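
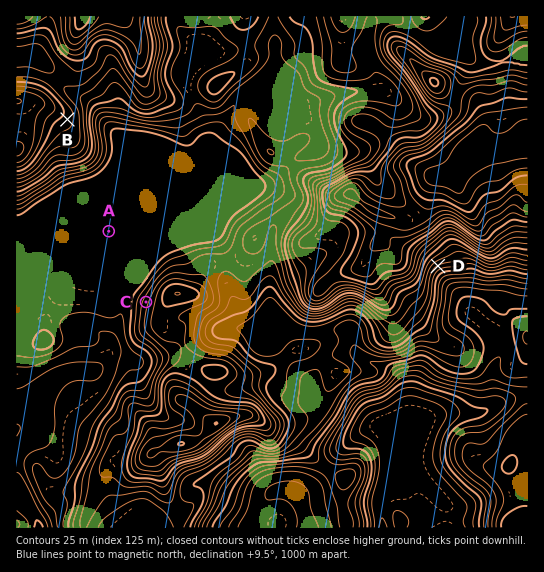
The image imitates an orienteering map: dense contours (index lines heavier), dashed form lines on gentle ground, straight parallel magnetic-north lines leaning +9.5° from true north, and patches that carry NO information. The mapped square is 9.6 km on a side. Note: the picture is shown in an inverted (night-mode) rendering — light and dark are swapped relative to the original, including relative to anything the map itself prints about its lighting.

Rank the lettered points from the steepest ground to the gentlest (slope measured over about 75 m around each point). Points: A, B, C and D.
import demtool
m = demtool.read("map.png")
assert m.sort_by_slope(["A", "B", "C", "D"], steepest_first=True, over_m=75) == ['D', 'C', 'B', 'A']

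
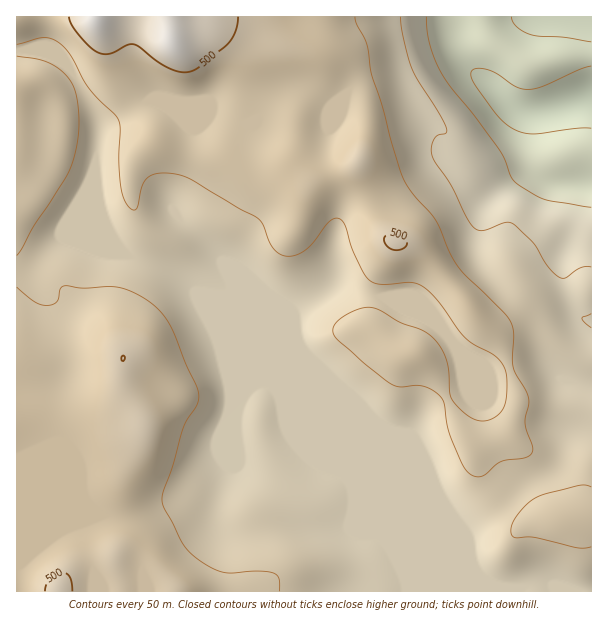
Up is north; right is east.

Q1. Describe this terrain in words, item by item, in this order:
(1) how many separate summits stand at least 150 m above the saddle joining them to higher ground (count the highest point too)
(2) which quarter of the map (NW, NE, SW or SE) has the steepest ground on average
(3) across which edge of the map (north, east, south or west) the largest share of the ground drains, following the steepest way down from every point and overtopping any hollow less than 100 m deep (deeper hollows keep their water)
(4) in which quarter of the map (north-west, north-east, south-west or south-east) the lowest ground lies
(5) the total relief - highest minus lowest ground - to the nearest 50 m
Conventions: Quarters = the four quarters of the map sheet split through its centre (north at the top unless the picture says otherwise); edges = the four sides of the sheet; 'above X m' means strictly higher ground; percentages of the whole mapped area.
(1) There is 1 summit with 150 m or more of prominence.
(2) Slopes are steepest in the north-east quarter.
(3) The largest share of the runoff leaves by the southern edge.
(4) Look to the north-east quarter for the lowest ground.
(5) From the lowest to the highest ground is roughly 250 m.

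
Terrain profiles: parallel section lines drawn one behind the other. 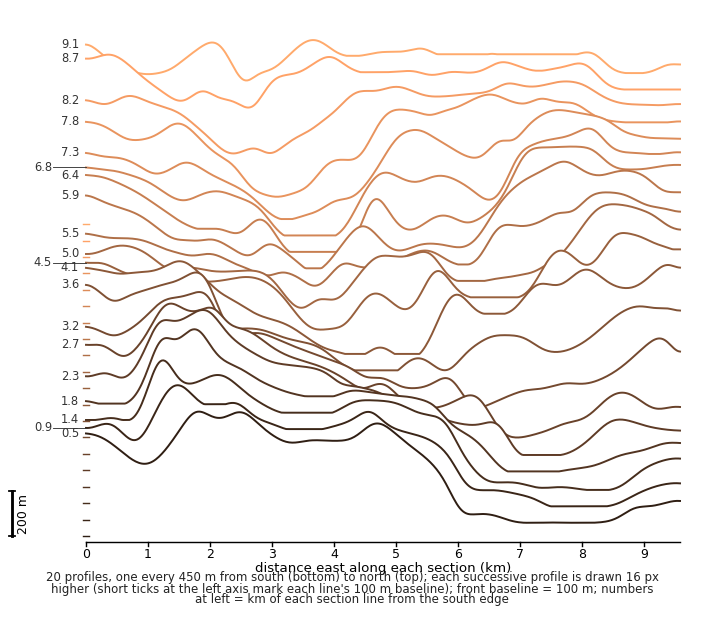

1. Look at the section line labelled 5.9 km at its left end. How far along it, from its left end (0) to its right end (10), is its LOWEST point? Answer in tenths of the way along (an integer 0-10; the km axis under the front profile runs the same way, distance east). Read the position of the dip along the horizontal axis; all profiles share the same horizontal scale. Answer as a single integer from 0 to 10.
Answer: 4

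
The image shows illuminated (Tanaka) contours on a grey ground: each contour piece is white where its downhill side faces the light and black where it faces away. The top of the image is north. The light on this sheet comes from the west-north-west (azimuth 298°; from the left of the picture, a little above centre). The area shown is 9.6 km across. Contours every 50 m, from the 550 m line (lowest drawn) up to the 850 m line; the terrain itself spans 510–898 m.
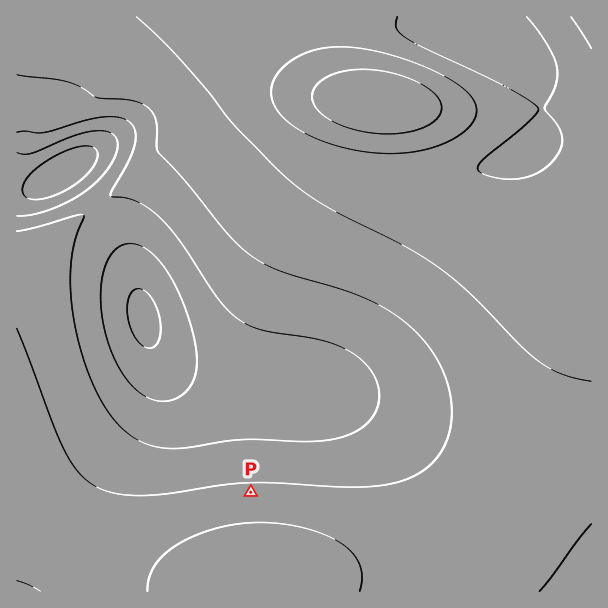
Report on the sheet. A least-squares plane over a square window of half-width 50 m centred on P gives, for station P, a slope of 4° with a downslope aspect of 358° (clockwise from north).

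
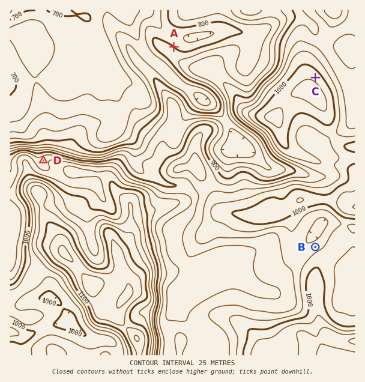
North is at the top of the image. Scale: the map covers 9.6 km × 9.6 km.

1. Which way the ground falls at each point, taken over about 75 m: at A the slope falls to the NE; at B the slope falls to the NW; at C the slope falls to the NE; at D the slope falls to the NW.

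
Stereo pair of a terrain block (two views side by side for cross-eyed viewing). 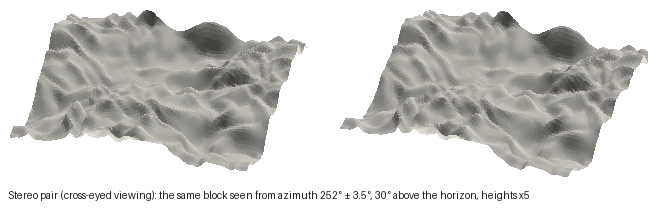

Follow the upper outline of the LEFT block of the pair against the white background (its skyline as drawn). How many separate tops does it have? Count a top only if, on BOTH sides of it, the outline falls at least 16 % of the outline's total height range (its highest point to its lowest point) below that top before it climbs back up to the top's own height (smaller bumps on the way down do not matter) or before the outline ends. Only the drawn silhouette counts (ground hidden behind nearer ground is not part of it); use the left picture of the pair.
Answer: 1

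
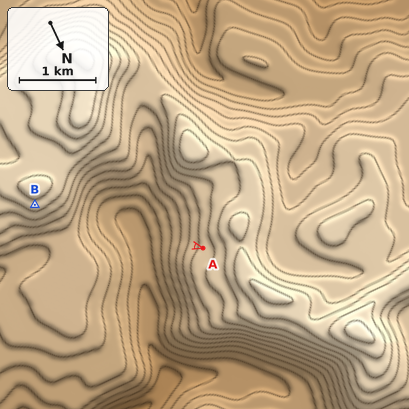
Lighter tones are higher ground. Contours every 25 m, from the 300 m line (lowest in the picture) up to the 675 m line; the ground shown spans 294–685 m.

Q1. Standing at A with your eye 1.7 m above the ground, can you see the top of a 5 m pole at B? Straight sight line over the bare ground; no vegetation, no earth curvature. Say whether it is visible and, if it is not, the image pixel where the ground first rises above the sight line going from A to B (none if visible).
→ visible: true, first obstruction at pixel None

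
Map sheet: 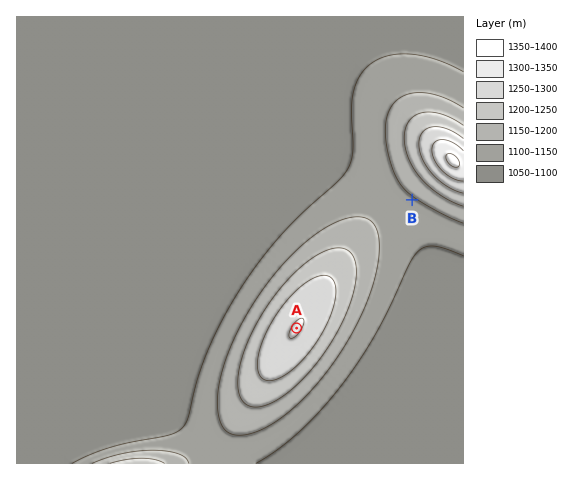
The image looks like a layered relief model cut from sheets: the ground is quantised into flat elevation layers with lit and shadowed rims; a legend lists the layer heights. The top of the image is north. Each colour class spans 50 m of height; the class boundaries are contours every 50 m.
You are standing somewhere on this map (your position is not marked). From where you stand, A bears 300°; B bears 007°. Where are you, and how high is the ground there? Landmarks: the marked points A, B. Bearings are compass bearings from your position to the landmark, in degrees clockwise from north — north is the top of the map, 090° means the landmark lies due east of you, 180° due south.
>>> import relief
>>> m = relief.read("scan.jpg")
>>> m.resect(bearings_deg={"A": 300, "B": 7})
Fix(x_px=390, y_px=382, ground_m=1080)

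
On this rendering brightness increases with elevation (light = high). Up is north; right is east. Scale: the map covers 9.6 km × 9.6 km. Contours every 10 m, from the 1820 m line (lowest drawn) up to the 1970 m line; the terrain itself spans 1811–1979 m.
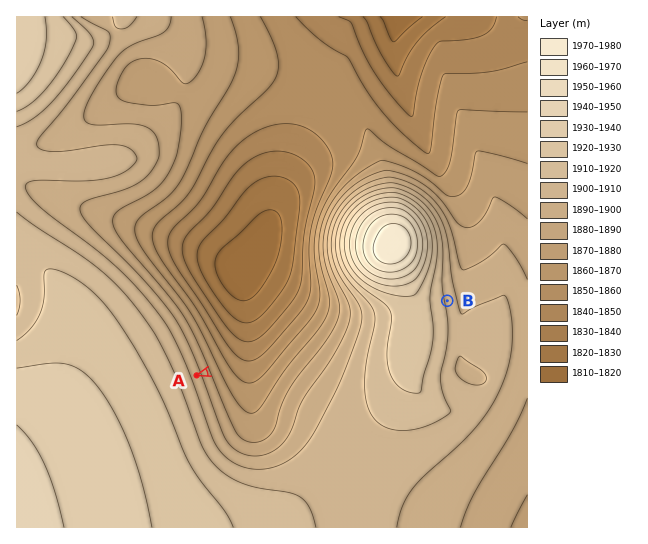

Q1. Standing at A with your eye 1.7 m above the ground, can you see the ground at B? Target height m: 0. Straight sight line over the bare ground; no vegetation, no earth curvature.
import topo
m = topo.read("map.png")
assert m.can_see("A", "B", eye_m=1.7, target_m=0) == False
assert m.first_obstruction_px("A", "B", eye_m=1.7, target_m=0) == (366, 325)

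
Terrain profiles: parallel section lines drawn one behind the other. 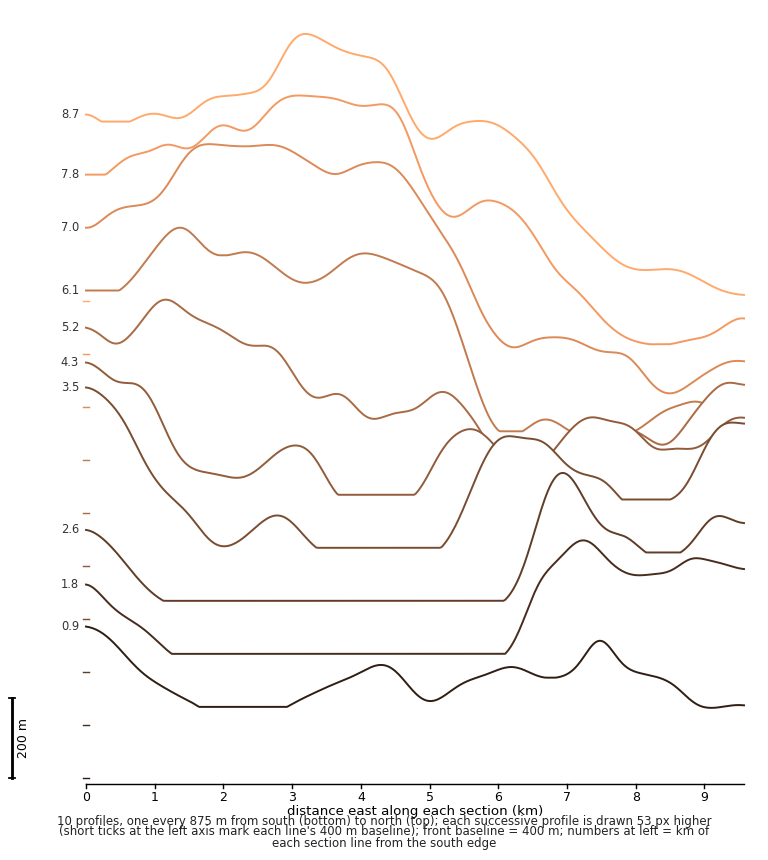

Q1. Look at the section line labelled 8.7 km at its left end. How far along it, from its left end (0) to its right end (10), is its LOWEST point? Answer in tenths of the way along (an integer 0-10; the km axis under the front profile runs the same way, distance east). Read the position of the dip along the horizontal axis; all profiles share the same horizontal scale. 10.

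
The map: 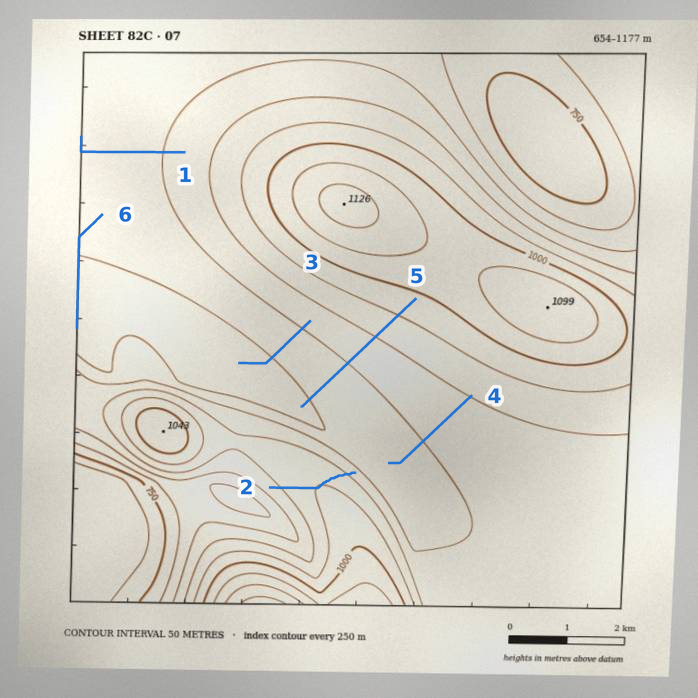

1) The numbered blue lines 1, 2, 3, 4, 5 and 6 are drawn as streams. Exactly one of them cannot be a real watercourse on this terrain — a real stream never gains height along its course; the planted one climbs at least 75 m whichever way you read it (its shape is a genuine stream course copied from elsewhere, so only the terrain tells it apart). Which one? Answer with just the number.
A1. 2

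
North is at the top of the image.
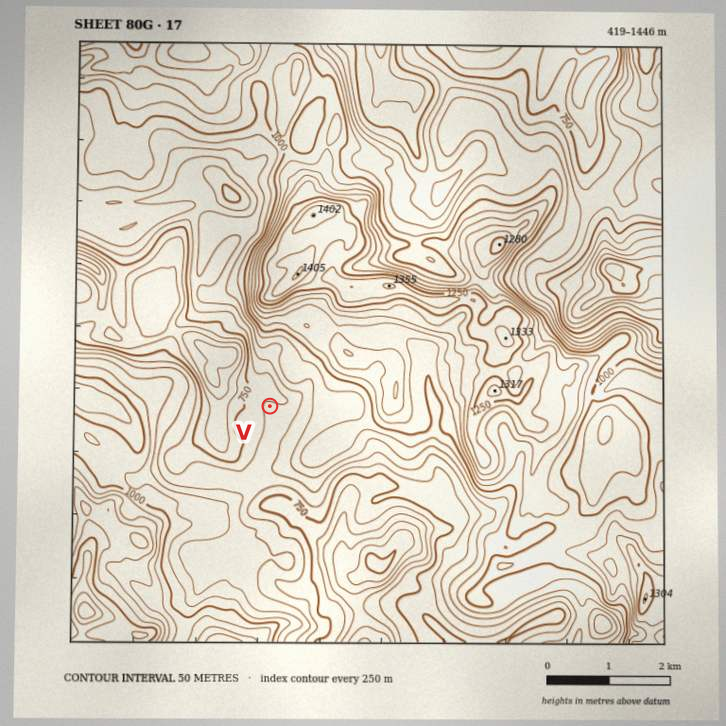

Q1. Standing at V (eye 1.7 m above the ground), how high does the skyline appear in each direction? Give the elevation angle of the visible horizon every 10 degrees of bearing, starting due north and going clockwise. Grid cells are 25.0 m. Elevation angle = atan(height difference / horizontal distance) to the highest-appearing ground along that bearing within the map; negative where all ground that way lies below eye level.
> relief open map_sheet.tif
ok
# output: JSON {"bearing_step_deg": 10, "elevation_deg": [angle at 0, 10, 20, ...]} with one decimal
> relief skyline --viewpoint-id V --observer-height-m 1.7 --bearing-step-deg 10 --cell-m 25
{"bearing_step_deg": 10, "elevation_deg": [16.9, 16.1, 12.9, 13.3, 12.6, 12.7, 12.6, 9.9, 9.4, 9.4, 7.6, 8.3, 9.5, 10.1, 9.9, 8.0, 5.2, 3.7, 4.1, 5.7, 3.6, 6.9, 7.7, 7.6, 6.8, 5.1, 5.9, 6.0, 3.5, 1.9, -1.3, -0.4, 1.5, 2.9, 4.0, 10.5]}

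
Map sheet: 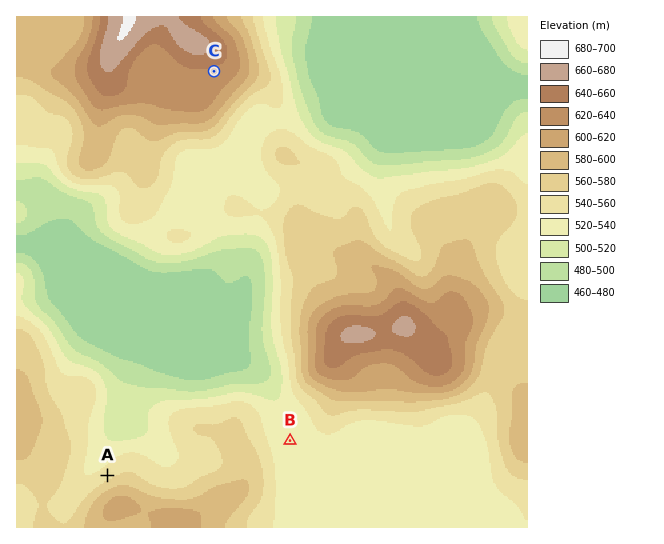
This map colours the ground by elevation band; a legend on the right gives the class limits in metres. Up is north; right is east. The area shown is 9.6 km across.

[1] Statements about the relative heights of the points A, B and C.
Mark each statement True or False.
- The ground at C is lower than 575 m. False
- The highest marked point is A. False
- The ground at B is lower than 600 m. True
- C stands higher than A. True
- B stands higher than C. False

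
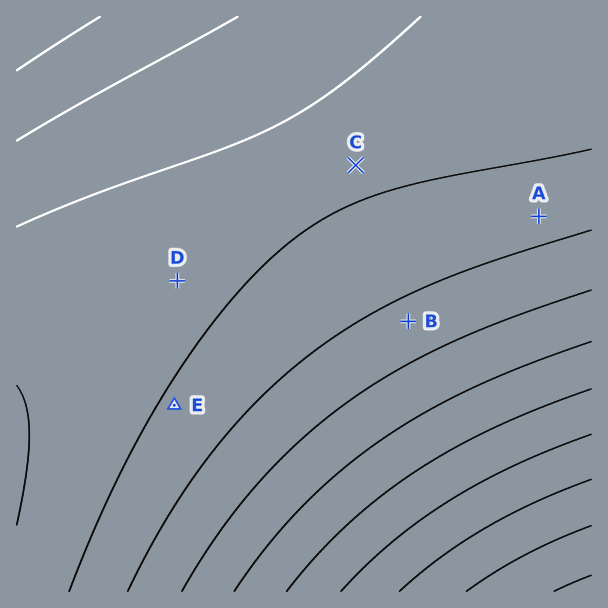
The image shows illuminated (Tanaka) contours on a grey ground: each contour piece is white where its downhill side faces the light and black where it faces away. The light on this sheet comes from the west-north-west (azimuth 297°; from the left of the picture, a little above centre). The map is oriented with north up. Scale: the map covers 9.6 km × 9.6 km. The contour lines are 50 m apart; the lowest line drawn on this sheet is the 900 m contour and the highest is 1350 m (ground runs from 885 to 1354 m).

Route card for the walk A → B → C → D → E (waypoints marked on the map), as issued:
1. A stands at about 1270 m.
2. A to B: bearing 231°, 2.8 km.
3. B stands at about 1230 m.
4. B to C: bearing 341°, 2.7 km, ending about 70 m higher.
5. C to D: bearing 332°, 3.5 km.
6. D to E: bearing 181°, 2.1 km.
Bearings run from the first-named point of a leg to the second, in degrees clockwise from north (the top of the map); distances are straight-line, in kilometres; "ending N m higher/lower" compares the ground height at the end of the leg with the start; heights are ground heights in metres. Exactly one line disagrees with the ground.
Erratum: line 5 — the bearing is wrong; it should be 237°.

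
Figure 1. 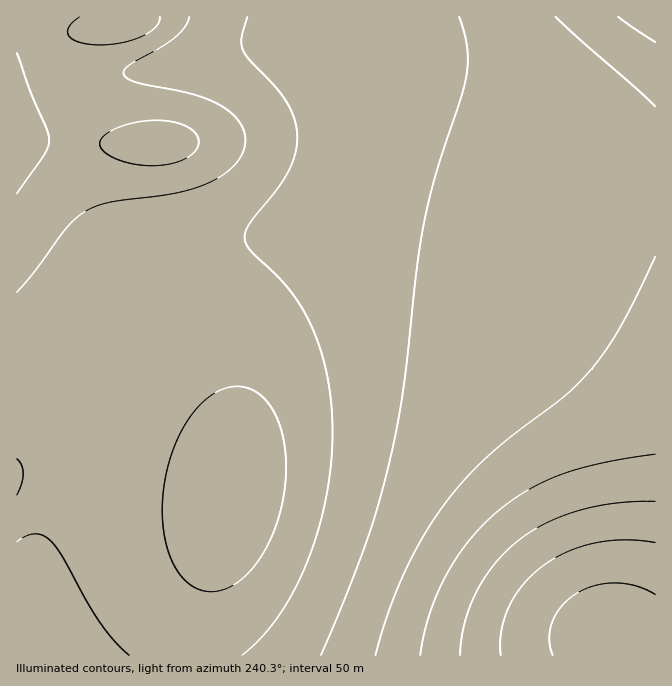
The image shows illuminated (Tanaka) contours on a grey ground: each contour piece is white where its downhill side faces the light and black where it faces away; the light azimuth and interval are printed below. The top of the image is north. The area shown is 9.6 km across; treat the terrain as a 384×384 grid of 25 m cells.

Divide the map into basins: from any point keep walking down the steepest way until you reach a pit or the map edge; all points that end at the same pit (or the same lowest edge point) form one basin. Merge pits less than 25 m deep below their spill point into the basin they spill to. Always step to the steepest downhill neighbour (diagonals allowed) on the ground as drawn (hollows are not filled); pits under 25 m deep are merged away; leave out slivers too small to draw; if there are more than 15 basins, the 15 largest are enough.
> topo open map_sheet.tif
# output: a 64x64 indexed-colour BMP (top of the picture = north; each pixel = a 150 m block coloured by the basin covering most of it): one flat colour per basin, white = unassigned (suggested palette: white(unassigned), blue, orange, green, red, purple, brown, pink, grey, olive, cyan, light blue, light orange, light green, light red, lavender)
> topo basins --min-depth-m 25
<image width="64" height="64" href="data:image/bmp;base64,Qk12CAAAAAAAAHYAAAAoAAAAQAAAAEAAAAABAAQAAAAAAAAIAAATCwAAEwsAABAAAAAAAAAA////ALR3HwAOf/8ALKAsACgn1gC9Z5QAS1aMAMJ34wB/f38AIr28AM++FwDox64AeLv/AIrfmACWmP8A1bDFACIRERERERERERERERERERERERERERERERERERERETMzIhERERERERERERERERERERERERERERERERERERERMzMiERERERERERERERERERERERERERERERERERERERERESIRERERERERERERERERERERERERERERERERERERERERIhEREREREREREREREREREREREREREREREREREREREREiERERERERERERERERERERERERERERERERERERERERESIRERERERERERERERERERERERERERERERERERERERERIhEREREREREREREREREREREREREREREREREREREREREiERERERERERERERERERERERERERERERERERERERERESIRERERERERERERERERERERERERERERERERERERERERIhEREREREREREREREREREREREREREREREREREREREREiERERERERERERERERERERERERERERERERERERERERESIRERERERERERERERERERERERERERERERERERERERERIhEREREREREREREREREREREREREREREREREREREREREiERERERERERERERERERERERERERERERERERERERERESIhERERERERERERERERERERERERERERERERERERERERIiEREREREREREREREREREREREREREREREREREREREREiIRERERERERERERERERERERERERERERERERERERERESIhERERERERERERERERERERERERERERERERERERERERIiIREREREREREREREREREREREREREREREREREREREREiIhERERERERERERERERERERERERERERERERERERERESIiERERERERERERERERERERERERERERERERERERERERIiIhEREREREREREREREREREREREREREREREREREREREiIiERERERERERERERERERERERERERERERERERERERESIiIhERERERERERERERERERERERERERERERERERERERIiIiEREREREREREREREREREREREREREREREREREREREiIiIhERERERERERERERERERERERERERERERERERERESIiIiERERERERERERERERERERERERERERERERERERERIiIiIhEREREREREREREREREREREREREREREREREREREiIiIiIRERERERERERERERERERERERERERERERERERESIiIiIhERERERERERERERERERERERERERERERERERERIiIiIiIREREREREREREREREREREREREREREREREREREiIiIiIhERERERERERERERERERERERERERERERERERESIiIiIiIRERERERERERERERERERERERERERERERERERIiIiIiIiERERERERERERERERERERERERERERERERESIiIiIiIiIhEREREREREREREREREREREREREREREREiIiIiIiIiIiERERERERERERERERERERERERERERERIiIiIiIiIiIiIhERERERERERERERERERERERERERESIiIiIiIiIiIiIiIREREREREREREREREREREREREREiIiIiIiIiIiIiIiIiIRERERERERERERERERERERESIiIiIiIiIiIiIiIiIiIiIREREREREREREREREREREiIiIiIiIiIiIiIiIiIiIiIiIiERERERERERERERESIiIiIiIiIiIiIiIiIiIiIiIiIiIiIhERERERERERIiIiIiIiIiIiIiIiIiIiIiIiIiIiIiIiIiIiIREiIiIiIiIiIiIiIiIiIiIiIiIiIiIiIiIiIiIiIiIiIiIiIiIiIiIiIiIiIiIiIiIiIiIiIiIiIiIiIiIiIiIiIiIiIiIiIiIiIiIiIiIiIiIiIiIiIiIiIiIiIiIiIiIiIiIiIiIiIiIiIiIiIiIiIiIiIiIiIiIiIiIiIiIiIiIiIiIiIiIiIiIiIiIiIiIiIiIiIiIiIiIiIiIiIiIiIiIiIiIiIiIiIiIiIiIiIiIiIiIiIiIiIiIiIiIiIiIiIiIiIiIiIiIiIiIiIiIiIiIiIiIiIiIiIiIiIiIiIiIiIiIiIiIiIiIiIiIiIiIiIiIiIiIiIiIiIiIiIiIiIiIiIiIiIiIiIiIiIiIiIiIiIiIiIiIiIiIiIiIiIiIiIiIiIiIiIiIiIiIiIiIiIiIiIiIiIiIiIiIiIiIiIiIiIiIiIiIiIiIiIiIiIiIiIiIiIiIiIiIiIiIiIiIiIiIiIiIiIiIiIiIiIiIiIiIiIiIiIiIiIiIiIiIiIiIiIiIiIiIiIiIiIiIiIiIiIiIiIiIiIiIiIiIiIiIiIiIiIiIiIiIiIiIiIiIiIiIiIiIiIiIiIiIiIiIiIiIiIiIiIjMzMzMyIiIiIiIiIiMzMzIiIiIiIiIiIiIiIiIiIjMzMzMzMzMiIiIiIiIjMzMzMzMzIiIiIiIiIiIiIjMzMzMzMzMzMzIiIiIiIjMzMzMzMzMzMyIiIiIiIjMzMzMzMzMzMzMzMyIiIiIiMzMzMzMzMzMzMzMyMzMzMzMzMzMzMzMzMzMzMiIiIiIzMzMzMzMzMzMzMzMzMzMzMzMzMzMzMzMzMzMzIiIiIzMzMzMzMzMzMzMzMzMzMzMzMzMzMzMzMzMzMzMyIi"/>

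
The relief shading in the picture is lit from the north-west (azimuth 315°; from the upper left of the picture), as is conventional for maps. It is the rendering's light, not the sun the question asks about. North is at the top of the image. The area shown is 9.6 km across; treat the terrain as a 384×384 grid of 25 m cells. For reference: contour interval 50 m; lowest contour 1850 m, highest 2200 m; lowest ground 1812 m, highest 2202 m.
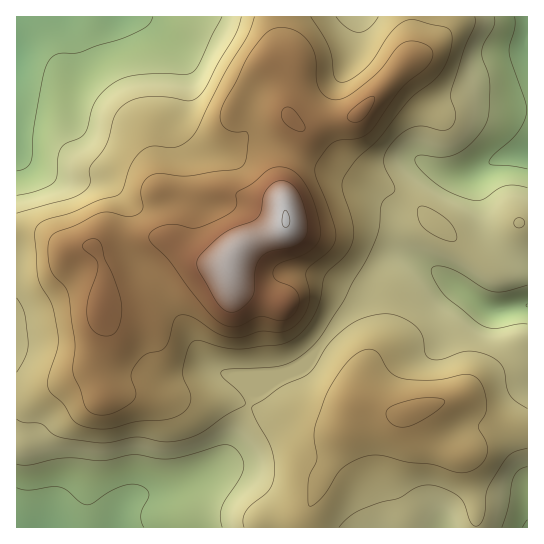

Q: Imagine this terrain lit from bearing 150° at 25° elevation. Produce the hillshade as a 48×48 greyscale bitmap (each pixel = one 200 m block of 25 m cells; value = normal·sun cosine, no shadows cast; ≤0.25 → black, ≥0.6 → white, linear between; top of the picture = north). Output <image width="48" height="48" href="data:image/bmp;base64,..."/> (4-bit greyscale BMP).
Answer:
<image width="48" height="48" href="data:image/bmp;base64,Qk32BAAAAAAAAHYAAAAoAAAAMAAAADAAAAABAAQAAAAAAIAEAAATCwAAEwsAABAAAAAAAAAAAAAAABEREQAiIiIAMzMzAERERABVVVUAZmZmAHd3dwCIiIgAmZmZAKqqqgC7u7sAzMzMAN3d3QDu7u4A////AIiIiIiId3d3d2VFZ3eJq6mZmJmZh3m7u4mIiIiId2d3d2VEVmZ4q6qZmImZh3mru5mYiIiYh3ZmZmVDNFZnmqqZmJmZmIiqq5mZiImZiId3dmVENFZniaqZmZqqqpqqqru6mZqqqZmYh2ZVRFZneaqpmqu7u7vLu8zLuqu7uqqqmIdmZVZneJqqqru7q7zNzbvMy7vMy7vMuph3dmZmeJqqqqupmJq83aq7zMzd3Lzd3LmId2ZmeJqqqqqYd3ibvImZvN3u3MvN3cuYh2ZmZ4mZmZmZh3eJqomIms3u7cu7zMuoh3ZlVniYiZmqqYiIiImYiKvd3cuqq7uod3ZlVXiId4iau6mHdniZh3mru6qZmZmYdmZlRGd3ZVZ4mqqHZmd4h2eImZmIiHiHd2ZVQ0ZmVENEV4mId1Vmd3d4iImIh3d3d3ZlMzVmZTIhI1eIiFVEVniJmJmpiIiIiId2QzRndlQyEjZ4iGVDRXiaqZqqqqq7qqqHVDRXd3ZUM0VniGZURWiaqpqru7zd3Ny5dTNGeIh2ZVVmd3ZlRXiaqpmru83v7e/rhkNFZ4iHdmVEVnZlVWiZmZmru73/7e/+uGREVnd3dmQyI3ZmVWiZmZmaqqze7N//2nZVVmd3ZlVCIXdmVFeIiIiZmZrNyqzv25d2Z3d3ZWeIZXd3ZUZ4iIiJiImruGesy5h3d3d3Zoq8y2d4dlV4iIiIiHiaqFV6u6mHd3d3eJq83VVoh2Z4h3iId3iaqXeKzLqYd3d4mqqaqlRHiHd4iIiHZmeKvMvN3cuod3iaqpmIiVRFeIiIiIiGREaJve7/7ty5iImaqYiIiWUzRmeIiIh2QiNYm97+7cy6mZmZmId4mWUxEjV3ZVZmUxEkZ5vcy6qqmZmYiHd3iUMhAAJVQzRVZCESNWmrqZmZmIiHd3ZmdyEQAAAjRERVZlMyNFiZmYiZiHd2ZmVVZhEREAASRWdmZ3ZUNFeIiIiZiHdlVUREVSIiMyIjNGd2ZmZUIjV4iJmZmHZVVEQzRDM0VVVUM0RUQzQyEBNXiZmZh2ZmZmQyM0RFVWZlQzNDMyMzIRNoqqqph3d4mZdUNFVVVURVVERFVFVVQzV6u6u7qYiavLqHZmZVVERFVVVmZnd2ZWeazLzd26qqvMy6mGZVVURFVWZlVniHd4iavM3v7cuqu8y7qmZVZVRFVmZlRGiId4iImqzv/supmru6qWZWZlRFVWZlQkeIdmd3dmi+/suYiaqpmWZmZlQ0RFVVMRR4dVZ3ZCJr7tuoiJmZmGZmZlQzMzREMQJodlZ3ZBAWvu3KmImZiGZmZlQzMzNEMQBHh2eIhjABe+7tuYiZiFZmZmVEREREQgAliHeJqWIAJ73u25iJiGZmZmVVVVVVUxADZ3eJqYUgBIrN3KiIiGZmZmZVVVZmZSAANWd4mYZCAUaKzbqZmHZmZmZlVVZmZUIAE1VneHdTESRXrNy6qXdmZmdmVWZnZlMQE0VWd3ZUIiNFesy7qXdmZmd2VVZnZlQhI0VWd3ZkMjRFaby7qg=="/>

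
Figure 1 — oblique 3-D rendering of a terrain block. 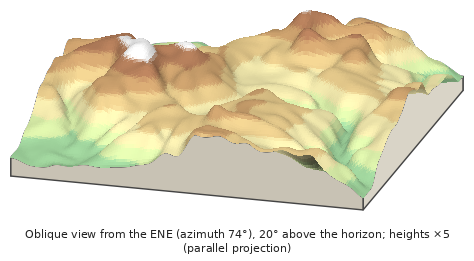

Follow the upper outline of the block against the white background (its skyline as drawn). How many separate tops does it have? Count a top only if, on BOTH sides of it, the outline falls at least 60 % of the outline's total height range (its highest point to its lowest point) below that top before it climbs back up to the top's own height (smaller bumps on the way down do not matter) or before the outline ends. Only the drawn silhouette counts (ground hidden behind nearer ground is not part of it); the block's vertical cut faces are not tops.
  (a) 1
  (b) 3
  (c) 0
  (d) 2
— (c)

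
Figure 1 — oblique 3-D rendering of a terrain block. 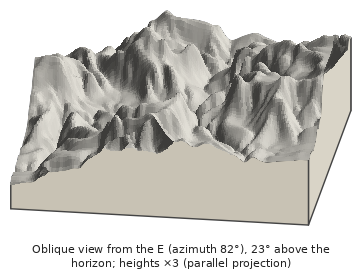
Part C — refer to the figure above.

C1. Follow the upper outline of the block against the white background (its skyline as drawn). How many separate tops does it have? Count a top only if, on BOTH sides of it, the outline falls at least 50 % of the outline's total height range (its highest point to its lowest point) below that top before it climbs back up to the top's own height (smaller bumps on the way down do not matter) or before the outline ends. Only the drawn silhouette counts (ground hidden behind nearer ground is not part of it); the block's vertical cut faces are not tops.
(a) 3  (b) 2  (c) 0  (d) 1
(c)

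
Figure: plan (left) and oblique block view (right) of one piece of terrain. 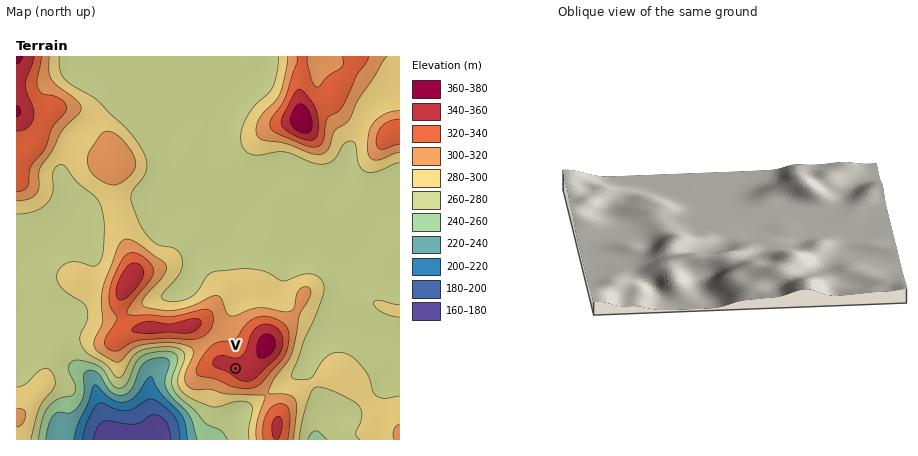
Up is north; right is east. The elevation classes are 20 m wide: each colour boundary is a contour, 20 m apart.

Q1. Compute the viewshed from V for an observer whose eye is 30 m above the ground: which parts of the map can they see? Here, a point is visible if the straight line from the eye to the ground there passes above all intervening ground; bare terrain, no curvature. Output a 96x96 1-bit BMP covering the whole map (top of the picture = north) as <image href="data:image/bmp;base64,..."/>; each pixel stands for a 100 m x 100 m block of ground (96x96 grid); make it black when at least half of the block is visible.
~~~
<image width="96" height="96" href="data:image/bmp;base64,Qk2+BAAAAAAAAD4AAAAoAAAAYAAAAGAAAAABAAEAAAAAAIAEAAATCwAAEwsAAAIAAAAAAAAA////AAAAAAD/////wB///4AA////////AD///8AB///////+AB///8AB///////4AA///8AD///////wAAf//8AD///////gAAf//+AH///////gAAf//+AH///////wAAf///AH//////BwAAf///gP/////+B4AAf+H/wf/////+B4AA/+B/4//////8B4AA/+Af///////4B8AA/+AB////8H/4B8AB//gAP///8D/wB8AB//4AD///+D/wB8AA//4AB////D/gB+AA//8AA//////AB+AAf/+AAf////+AB+AAP//AAP////+AB/AAD//AAH////8AD/gAB//gAD////4AD/4AB//gAA////gAD/+AB//gAAH//wAAD//////gAAB/+AAAD//////gAAAf8AAAB//////AAAAH8AAAA/////+AAAAD8AAAAH////+AAAAA8AAAAAfD//8AAAAAcAAAAAAA//wAAAAAcAAAAAAAP/gAAAAAMAAAAAAAH/gAAAAAEAAAAAAAD/gAAAAAAAAAAAAAB/wAAAAAAAAAB4AAB/wAAAAAAAAAB4AAA/4AAAAAAAAAA8AAA/8AAAAAAAAAAeAAB//AAAAAAAAAAfAAB//gAAAAAAAAAPgAB//gAAAAAAAAAPwAD//wAAAAAAAAAH4AH/8QAAAAAAAAAD+APwAIAAAAAAAAAB/gfwAcAAAAAAAAAA///4A8AAAAAAAAAAB////+AAAAAAAAAAA/////AAAAAAAAAAAf////gAAAAAAAAAAf////wAAAAAAAAAA/////4AAAAAAAAAB/////8AAAAAAAADn/////+AAAAAAAAH///////gAAAAAAAf///////wAAAAAAA////////4AAAAAAB////////8AAAAAAB////////+AAAAAAD/////////gAAAAAH/////////wAAAAAP/////////4AAAAAf/////////8AAAAA///////////AAAAB///////////gAAAD///////////wAAAP///////////8CAAf///////////+DAA/////////////DgB/////////////zwDz/////////////8HgH//////////////AH///////////9//AD///////////8f+AD///////////8P+AAH//////////8P+AAD///////9//8H+AAD///////5//+P+AAH///////h////+AAH///////B//H//AAP//////+B/+D//AAP////A/8B/4D//gAf////AB4B/wD//wAf////AAAB/wD+/wA/////AAAD/4B8PwB/////gAAD/4B8DwB/////gAAB/8B4AAD/////gAAB/+B4AAH/////gAAB//D4AAH/////wAAAP/jwAAP/////wAAAH/z4AAP/////wAAAD/74AAf/////4AAAD//4AA//////4AAAD//8AA//////4AAAD///AB//////8AAAD///gD//////8AAAD///wD//////8AAAD/8="/>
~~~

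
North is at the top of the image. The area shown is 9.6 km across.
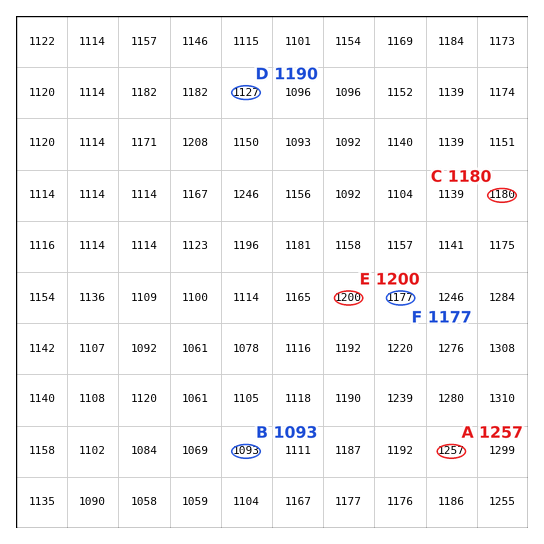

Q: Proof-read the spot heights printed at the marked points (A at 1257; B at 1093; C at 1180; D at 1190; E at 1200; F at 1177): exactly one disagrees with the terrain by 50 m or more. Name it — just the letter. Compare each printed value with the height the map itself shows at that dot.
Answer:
D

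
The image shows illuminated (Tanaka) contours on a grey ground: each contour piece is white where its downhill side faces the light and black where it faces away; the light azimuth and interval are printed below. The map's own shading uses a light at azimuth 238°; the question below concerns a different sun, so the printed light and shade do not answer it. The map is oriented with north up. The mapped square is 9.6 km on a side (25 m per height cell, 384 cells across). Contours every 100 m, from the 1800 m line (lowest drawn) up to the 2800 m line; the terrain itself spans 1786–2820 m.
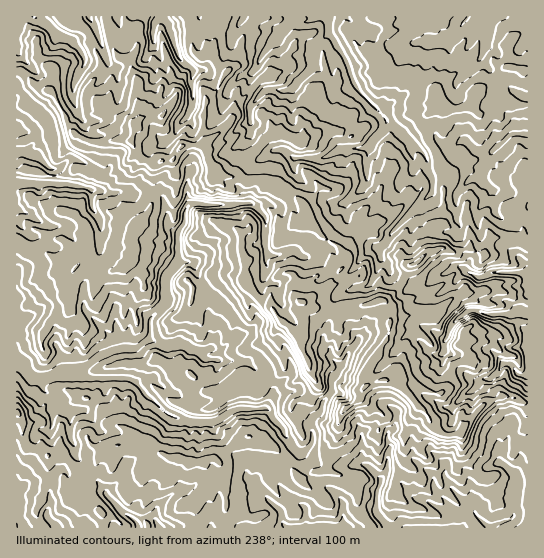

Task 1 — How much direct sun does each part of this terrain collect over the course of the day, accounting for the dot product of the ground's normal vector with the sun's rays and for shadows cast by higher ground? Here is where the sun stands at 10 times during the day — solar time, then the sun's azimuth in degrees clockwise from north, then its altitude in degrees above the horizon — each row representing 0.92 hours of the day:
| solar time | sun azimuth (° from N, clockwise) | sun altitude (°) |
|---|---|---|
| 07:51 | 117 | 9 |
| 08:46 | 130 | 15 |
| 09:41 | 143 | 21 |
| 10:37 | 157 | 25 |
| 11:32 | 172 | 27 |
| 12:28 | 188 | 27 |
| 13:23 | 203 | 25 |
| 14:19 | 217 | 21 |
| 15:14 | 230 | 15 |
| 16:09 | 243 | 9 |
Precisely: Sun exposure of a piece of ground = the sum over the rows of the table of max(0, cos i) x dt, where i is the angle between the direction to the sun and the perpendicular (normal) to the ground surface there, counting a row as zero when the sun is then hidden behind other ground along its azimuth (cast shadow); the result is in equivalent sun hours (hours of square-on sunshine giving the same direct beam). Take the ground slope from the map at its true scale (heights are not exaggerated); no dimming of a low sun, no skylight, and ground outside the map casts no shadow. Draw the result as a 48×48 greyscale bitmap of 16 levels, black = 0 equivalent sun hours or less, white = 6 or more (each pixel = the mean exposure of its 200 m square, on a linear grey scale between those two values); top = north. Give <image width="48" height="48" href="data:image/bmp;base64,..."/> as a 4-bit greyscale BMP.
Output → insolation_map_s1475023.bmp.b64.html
<image width="48" height="48" href="data:image/bmp;base64,Qk32BAAAAAAAAHYAAAAoAAAAMAAAADAAAAABAAQAAAAAAIAEAAATCwAAEwsAABAAAAAAAAAAAAAAABEREQAiIiIAMzMzAERERABVVVUAZmZmAHd3dwCIiIgAmZmZAKqqqgC7u7sAzMzMAN3d3QDu7u4A////AJtYy8y6SFvsm6q8u53//9zEbd7uu4WmJYmZ7dlTfNmt26mHRVqJ75yFnv+2morNeHeZp1MmzMtUaqh3dKi9x4qnjpNZqKuoZ3V4ZoZ4nKu2R6mHa5vsV8uWSIzJjN7JZsqYaInaebmsyZqHqZqXzbmVRs2Yrsy6aLu7h1yriKq83LqJqZgkeFAViMisi8YSi8y7s5m7uIuGM2WKq7UTi8yticvKzu2oyrcxQpd6zJIAAAK93HKGje3NqMuv/sqpi6QRNGEAMhEAAAFIdDO2jPyMiLz/3rmqfLlxIgFmIQAAAAAgESeGmMnKt63XEpvKeZMRAAQhEQACeGEAAVyJNr7Ppo6TEizcuyISR4UjQQF3VYuFZWarVTn5ask0MAPP/BEmhjIREkUmmYff24Q6tCe+/7R4tAAFQSIyAAAAFEW7pjRGN7nNckRa6mUQJhAAETV2REeqvdyZdCNDR6mcUyRTF2QgJ6pANHjsqpMlZppDEAJFm7i4Q0NHMEVhFqmUV5y43epSABAAATib3Mq1RmMzcjVEF1RpNJmZvc7KlyNlnbpUbL2aeaVDaDVzFImImHdsvbipvGrf2rq7iNtYuJiYeYZYEmZCSHRJu2i6t2WMyKu9qpOYuq3KZ5vMYAEAFKqGmXyoq7MVqKu7ujWrlnrNt0EkqDNnZ3nLqYu9zdRWeKvMkyZEdQADQzQwOuuJt8y5iYve2XNsd7zLISQRJ4MAAWQkECJXVneZerjO3IUjJbp1MYciQlVxAIySEQABJbl3Z5VXqohBAkeIUhAABFQjA63tp2y6q7qVVXVWeHlkmXmWQhATZUQhFRGf/deYjIM3hGVXh2dVzbd3Q8y6mENlEQABMFFoyhRjJmVGaqdDWt2pgnrLkyN5QQABECFDJCInmVJXZ4Z0SaYiQkaJUzNEdAASQTERRTW6ljKFQoiUQgAAAyV3UxJjNUEQIUE0ZatSETITE1e4QhAQNal0aFAFMWYTQVUSKEEAAAE2eYqonv/O7scBirUBczZ1chIkV3VVZ73b/N3bisq3cxEEIBYSSCI1aDJod5dBSnaL3//XZ4QTESIRAAMiSII3VqYkVhAqpb7avFaKmkImYBEAAAExQkJFRXYxNIiov//9tyAayngxe3nspjIhMiKFUjdzMkiYrGNGeoMQAXlyGNpXq7u0ATmIupy5MYqZkQNFi5wwAQaBFBETJFRYI5qrrL3ezNqacCVkM5miFyFkVBERMkYxWJmt3trb3qrMMGhhQxB4FmE0AQADVDE0dnh4ZZhpqpzpMVIiZBEXJFJFQAAFZDI7y3Z2Q2mFRqkzQSIiZhEBERgTepUCVXR6zLlUYyN3rZFHYhMjURAAACezBYuBFFWJp1MhNREr3ARRNBMZcQAgSXE3ERR1VDeHQxM0M1FjIDcgAEVTFgEhdWMWUQWWRFqFVVMyNkQmUncwAVJzNjETZVc3lhN6RIlUiYdTI1RVl1IRe5KFdTElZFhFiGEVd4RHeKrctERVNmApZBV1Q2FJdVeCrKURNUWql2eJqVRjNg=="/>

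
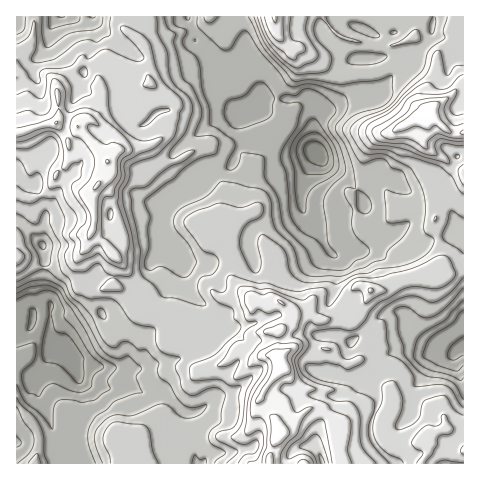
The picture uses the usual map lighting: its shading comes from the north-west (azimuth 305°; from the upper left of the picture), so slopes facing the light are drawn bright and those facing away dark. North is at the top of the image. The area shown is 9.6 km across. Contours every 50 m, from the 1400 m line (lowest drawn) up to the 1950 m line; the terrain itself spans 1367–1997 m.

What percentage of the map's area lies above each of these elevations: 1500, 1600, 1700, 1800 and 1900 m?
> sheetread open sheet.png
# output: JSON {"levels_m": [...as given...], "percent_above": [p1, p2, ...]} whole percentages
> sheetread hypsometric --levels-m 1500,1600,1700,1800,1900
{"levels_m": [1500, 1600, 1700, 1800, 1900], "percent_above": [96, 81, 51, 18, 5]}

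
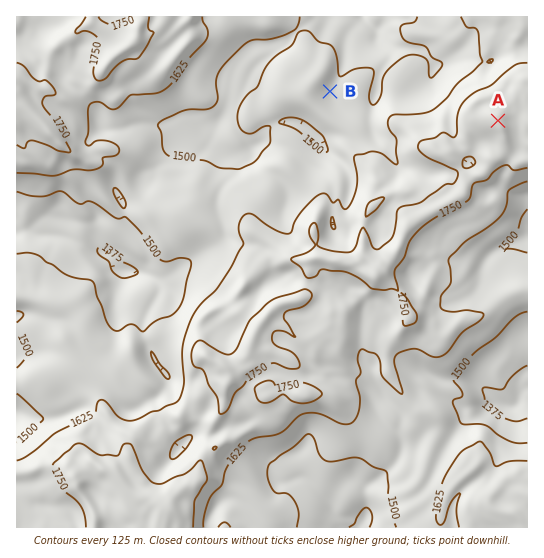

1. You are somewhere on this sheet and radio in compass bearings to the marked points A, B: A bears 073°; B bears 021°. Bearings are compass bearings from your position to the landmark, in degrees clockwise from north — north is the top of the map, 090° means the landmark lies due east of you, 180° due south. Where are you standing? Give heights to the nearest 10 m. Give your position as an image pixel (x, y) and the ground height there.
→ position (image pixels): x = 295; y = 183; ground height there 1590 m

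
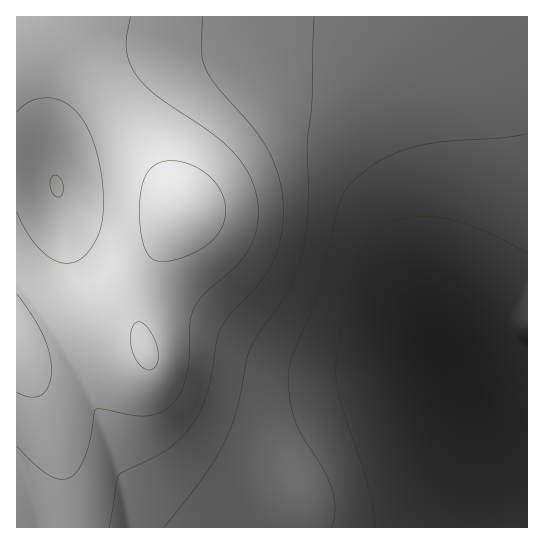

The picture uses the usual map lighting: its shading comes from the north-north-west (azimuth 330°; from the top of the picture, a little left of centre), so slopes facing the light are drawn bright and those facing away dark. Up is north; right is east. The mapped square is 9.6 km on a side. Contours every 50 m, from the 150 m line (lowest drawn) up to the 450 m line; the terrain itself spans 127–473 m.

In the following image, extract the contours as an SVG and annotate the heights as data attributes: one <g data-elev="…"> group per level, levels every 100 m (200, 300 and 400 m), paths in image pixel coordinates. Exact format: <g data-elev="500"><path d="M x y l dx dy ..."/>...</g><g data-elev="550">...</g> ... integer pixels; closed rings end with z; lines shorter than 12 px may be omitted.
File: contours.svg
<g data-elev="200"><path d="M375 527l-7-41-25-77-7-35 2-27 11-52 8-31 8-20 9-12 16-9 19-5 21-1 20 2 23 7 24 11 30 16"/></g><g data-elev="300"><path d="M164 527l39-49 20-33 13-34 10-50 4-12 8-15 28-39 8-16 6-17 5-23 3-26-1-70 5-44 2-82"/></g><g data-elev="400"><path d="M17 446l17 18 12 9 11 6 9 0 9-6 9-14 6-19 5-30 6-1 30 6 14 1 13-3 12-7 10-12 6-17 3-19 1-36 4-15 11-14 36-32 9-14 6-14 2-19-1-19-6-17-11-17-10-12-15-13-62-43-11-11-8-11-6-12-2-12 1-10 3-20"/><path d="M17 112l12-10 17-4 15 2 14 11 11 15 9 22 6 26 3 28-3 23-6 17-12 15-6 4-7 2-13-2-15-10-14-17-11-22"/></g>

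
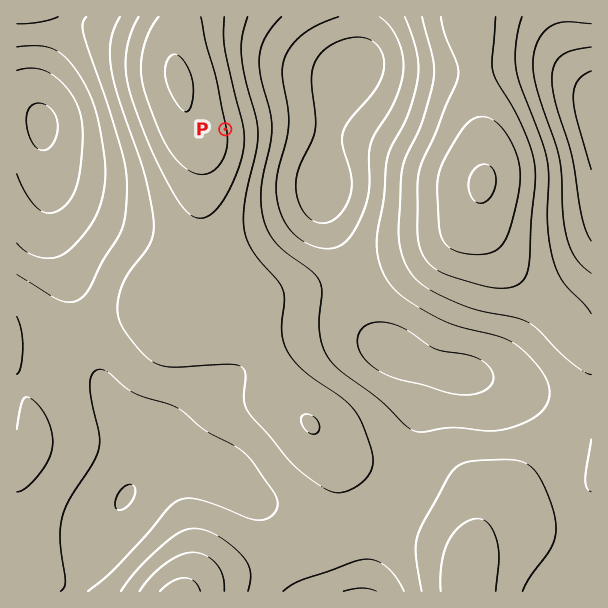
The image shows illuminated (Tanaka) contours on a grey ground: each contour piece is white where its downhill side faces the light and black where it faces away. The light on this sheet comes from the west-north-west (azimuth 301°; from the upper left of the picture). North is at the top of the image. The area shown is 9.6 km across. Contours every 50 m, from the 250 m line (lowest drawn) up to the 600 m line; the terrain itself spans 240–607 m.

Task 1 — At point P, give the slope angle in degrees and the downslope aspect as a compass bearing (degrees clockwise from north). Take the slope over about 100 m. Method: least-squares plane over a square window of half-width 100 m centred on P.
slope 8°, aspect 81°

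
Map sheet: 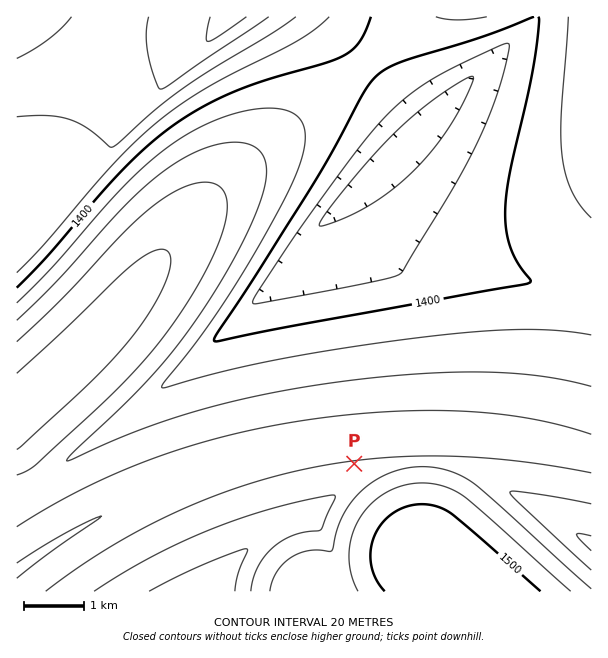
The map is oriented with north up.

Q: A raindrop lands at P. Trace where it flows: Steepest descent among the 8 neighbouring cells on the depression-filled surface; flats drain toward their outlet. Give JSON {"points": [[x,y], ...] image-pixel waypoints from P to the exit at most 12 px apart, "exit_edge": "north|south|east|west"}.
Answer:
{"points": [[354, 464], [354, 476], [347, 486], [335, 497], [323, 509], [311, 521], [299, 521], [287, 525], [275, 530], [263, 537], [251, 546], [239, 558], [228, 570], [221, 582], [216, 591]], "exit_edge": "south"}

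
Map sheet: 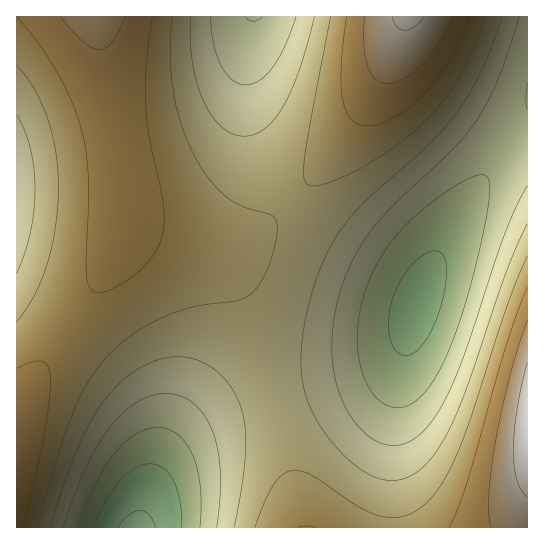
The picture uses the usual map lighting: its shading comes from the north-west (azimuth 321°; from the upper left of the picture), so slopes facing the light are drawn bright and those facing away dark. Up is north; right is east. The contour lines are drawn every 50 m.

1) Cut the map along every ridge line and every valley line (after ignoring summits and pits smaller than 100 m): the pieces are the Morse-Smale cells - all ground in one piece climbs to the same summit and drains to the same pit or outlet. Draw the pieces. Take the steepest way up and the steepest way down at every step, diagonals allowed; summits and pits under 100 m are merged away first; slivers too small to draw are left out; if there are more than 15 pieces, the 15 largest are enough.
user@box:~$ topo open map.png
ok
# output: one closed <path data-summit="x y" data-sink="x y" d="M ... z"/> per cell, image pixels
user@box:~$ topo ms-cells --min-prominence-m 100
<path data-summit="527 429" data-sink="417 305" d="M527 115l-62 91-21 36-19 39-18 57-7 12-10 10-20 11-98 24 17 67 13 66 226-1z"/><path data-summit="95 17" data-sink="137 527" d="M123 219l-8 32-14 27-85 129 1 121 121 0 15-47 10-19 14-19 12-11 17-12 35-16 31-10-25-87-10-21-10-15-18-12-75-28-10-9z"/><path data-summit="409 17" data-sink="417 305" d="M527 16l-121 0-14 39-25 50-34 48-41 46 29 25 89 55 9 8 2 8 8-24 22-41 77-116z"/><path data-summit="95 17" data-sink="254 17" d="M253 16l-156 1 4 37 19 108 3 53 1 4 9 8 49 14 28 4 20-1 9-3 22-12 31-28-27-34-10-22-6-19-4-44z"/><path data-summit="95 17" data-sink="17 194" d="M97 16l-81 1 1 390 76-116 22-40 5-16 3-14-2-48z"/><path data-summit="95 17" data-sink="417 305" d="M293 200l-26 24-14 11-18 8-14 2-23-1-39-8-26-9-9-6 6 7 9 5 70 26 18 12 10 15 10 21 26 88 81-19 28-11 8-5 13-14 17-49-1-10-9-8-89-55z"/><path data-summit="409 17" data-sink="254 17" d="M405 16l-151 0-2 2-7 64 4 44 6 19 10 22 26 33 42-47 34-48 25-50 13-36z"/><path data-summit="527 429" data-sink="137 527" d="M271 395l-30 9-35 16-17 12-16 15-10 15-10 19-10 30-4 17 162-1-12-65z"/>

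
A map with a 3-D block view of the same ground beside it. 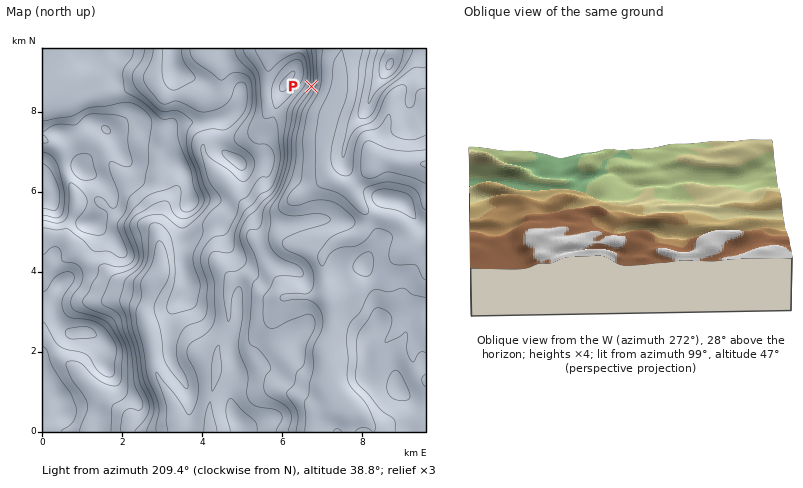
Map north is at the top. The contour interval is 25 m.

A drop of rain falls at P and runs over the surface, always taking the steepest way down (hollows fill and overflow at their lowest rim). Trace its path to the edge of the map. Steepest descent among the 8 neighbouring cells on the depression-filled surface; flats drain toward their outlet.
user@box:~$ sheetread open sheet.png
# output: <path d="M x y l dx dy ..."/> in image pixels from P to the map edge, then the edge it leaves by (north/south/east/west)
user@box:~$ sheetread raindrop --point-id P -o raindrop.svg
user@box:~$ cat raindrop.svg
<path d="M312 86l24 0 2 2 0 4-8 22-2 16-2 6 0 6-2 0 0 26 4 6 6 8 2 0 20 0 12-12 4 0 8-8 4-2 8 0 6 2 6 0 0 2 22 0"/>
exit: east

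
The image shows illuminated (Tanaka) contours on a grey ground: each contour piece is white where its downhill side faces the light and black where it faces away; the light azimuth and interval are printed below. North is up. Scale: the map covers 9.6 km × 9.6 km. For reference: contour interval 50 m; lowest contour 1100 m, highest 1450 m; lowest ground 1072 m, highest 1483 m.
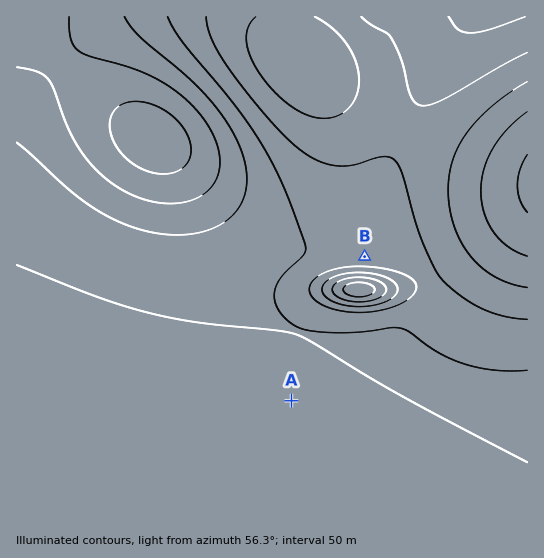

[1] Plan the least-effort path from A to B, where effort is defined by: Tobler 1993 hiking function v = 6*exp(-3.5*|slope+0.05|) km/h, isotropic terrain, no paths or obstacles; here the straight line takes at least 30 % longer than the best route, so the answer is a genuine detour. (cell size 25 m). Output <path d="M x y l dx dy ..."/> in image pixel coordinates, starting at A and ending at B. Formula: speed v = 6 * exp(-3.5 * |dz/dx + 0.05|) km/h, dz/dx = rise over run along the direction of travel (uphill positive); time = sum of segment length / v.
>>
<path d="M291 401l0-44 16-32 0-31 7-13 7-7 32-16 9 0 3-1"/>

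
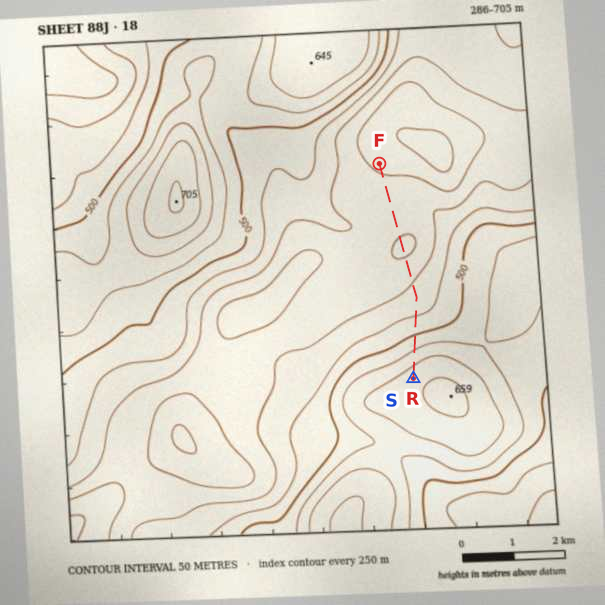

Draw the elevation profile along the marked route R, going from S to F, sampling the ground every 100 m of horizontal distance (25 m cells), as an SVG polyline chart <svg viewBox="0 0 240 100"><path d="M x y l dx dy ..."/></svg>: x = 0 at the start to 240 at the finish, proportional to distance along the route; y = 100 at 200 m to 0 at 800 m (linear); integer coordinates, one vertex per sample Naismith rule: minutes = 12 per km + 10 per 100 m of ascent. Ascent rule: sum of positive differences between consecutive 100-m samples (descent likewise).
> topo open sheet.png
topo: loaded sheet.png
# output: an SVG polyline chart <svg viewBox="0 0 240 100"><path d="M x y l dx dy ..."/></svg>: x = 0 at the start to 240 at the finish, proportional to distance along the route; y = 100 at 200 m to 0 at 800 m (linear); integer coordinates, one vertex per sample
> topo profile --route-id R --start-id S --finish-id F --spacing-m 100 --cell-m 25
<svg viewBox="0 0 240 100"><path d="M0 28l6 2 5 2 6 3 6 2 5 3 6 3 6 3 6 3 5 3 6 2 6 2 5 2 6 2 6 1 5 1 6 1 6 2 5 1 6 1 6 2 6 2 5 2 6 1 6 1 5 1 6 0 6 0 5-2 6-1 6-2 5-1 6-1 6 0 5 1 6 1 6 1 6 0 5 1 6 1 6 1 5 1 6 1 1 0"/></svg>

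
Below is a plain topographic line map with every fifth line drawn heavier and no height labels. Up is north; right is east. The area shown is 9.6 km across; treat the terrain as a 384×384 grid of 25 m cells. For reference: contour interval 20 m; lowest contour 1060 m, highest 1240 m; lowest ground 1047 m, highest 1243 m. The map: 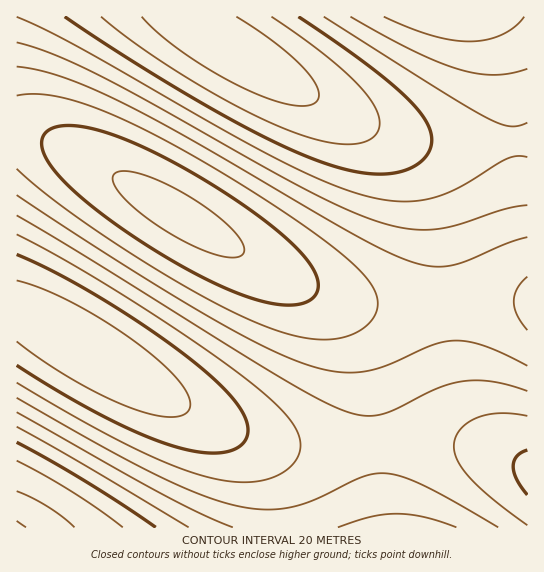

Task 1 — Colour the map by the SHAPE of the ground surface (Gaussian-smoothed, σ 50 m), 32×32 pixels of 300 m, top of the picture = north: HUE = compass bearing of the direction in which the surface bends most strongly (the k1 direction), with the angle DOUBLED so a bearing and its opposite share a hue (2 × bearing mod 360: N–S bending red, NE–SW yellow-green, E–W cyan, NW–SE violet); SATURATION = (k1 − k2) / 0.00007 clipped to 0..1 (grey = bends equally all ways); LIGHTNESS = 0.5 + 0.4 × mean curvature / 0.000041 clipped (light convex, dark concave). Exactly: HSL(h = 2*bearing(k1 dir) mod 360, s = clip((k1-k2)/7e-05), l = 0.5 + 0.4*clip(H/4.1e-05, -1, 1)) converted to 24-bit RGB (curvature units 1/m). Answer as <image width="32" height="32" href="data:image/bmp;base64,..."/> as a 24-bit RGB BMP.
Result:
<image width="32" height="32" href="data:image/bmp;base64,Qk02DAAAAAAAADYAAAAoAAAAIAAAACAAAAABABgAAAAAAAAMAAATCwAAEwsAAAAAAAAAAAAAzP/9zP/9zP/9zP//xvz/s/H7n9/0jMXpeqPdaHrSX1XIa0PCeDq3gTerhzaiijqajEGUjU2OiFuDhGt2holygZxrfqxkfbldf8JWgsdOiMhEksY5nbg0pqculX0mglcczP/9zP/9zP/+wvz+r/H5m97wicLjeJ7UZnHGaVK7eUOwhjqjjTOYkDCPijF+hTVxgj1mgEdcgVJRiHNXlZVWkaZPj7ZHj8FAkcc5lsgznMEvo7UrpaEmlHogglcYcDgQzP/8zP/9u/z8qPH1ltzphb7ZdpbHZGW2d1Crh0KdkTWRiCx6gCZoeyVaeCdPeCtGeTI8fUI5hV8/kX5Bn58+na46nLo0nMEvn8Iqo70np7MlpJ4hlHsdg1kYcjsRYSMLw/35svj1oO/vj9nggbjMdY21cWOkh0+XjDyFgyxseSJYchtIbRk8axkzbBwscCEkdjQnf04si2svmYowpacupLMro7snpL4kprsiqbIhpaAgln8dhl8adkIUZykPWhcKp/Pql+fgidTTf7G7dYOhhGGRiEh6fzJhdSJMaxc7YxEvXg8lXQ4eXxAYZRYUbSgZeD8ehFsjknkloZglqK4kp7cjprwhp7shqLQhqKYhmoghi2kffEsbbzIVZB0QWg4MjtzLg8W5fqekeXSNhFhwfjtYdSZDaRcyXQ4lVAkcTgcVTgcQUQgMWRALYx8PcDQVfk8ajWwenIwgqqohqLUhprshprwiprckqK0mn5UnkXYng1gleD0gbiYbZhYXYhIefbaZd5h9hG5nf0hOdy07axsrXA4eTwcVRQQPPwIKPwIHRAMETgsGWhkJaSwPeEYUiWQamYUeqKUgqLUipb0kor8morsporIupKYxl4gzimkzf0wvdzIpciMrbx8zbhw7ipRmhWVRfDw2cCEkYBEZUAgQQQMKNgAHMwAFMwADOAEARAgCUxQGYycLdUAShl8Zl4IfqKYjpbYmoMApnMQtmsIymbk4mq0+nZ5Dj31FhF1DfkA9ezVFei5PfClYfyhkhV0+dzcoaBsWVgoMRAMHNQAEMwAEMwADMwACMwEAPgYBThEFYSMKcz0ShV4bl4Mjp6kpoLgumcQyksk3jMZAir9Hi7RNjaVVkZNchnJdglVbgkpnhT9xiTd9jzOLjjKWcjIdYRgPTQgGOwECMwACMwADMwACMwABMwEAOwUBThAFYSILdD0Vhl8gmYcqoqsymLw4jMZAg8hLfsdVe8FcerhjeqtqfJpxgYl3hm2FiVyNiU2TiUKahzqggzeofTeyWxcKRwgDNAEAMwABMwACMwACMwACMwAAPQQBUA8GZCMOdz8aiWMom481mq4+i75Gf8VUd8pfcstobsludMJ8eLmHfKySfaCgdXybdGSgd1OoeUaueD21dTi9bzbHZj3MQwgCMwEAMwABMwACMwACMwACMwABQgQCVhAJaSUUekMji2o0nJpDjrFMfb5bc8lncNB0eNSHftSWgdGigsqsgsK1f7G6d5O1anG1Zlu5aEzAaUDHZzrNZDvRXkHVWU3YMwIAMwABMwACMwADMwADOQEESwUHXREObygcfkkvjHNDk55UfrFhcMJtd9CEgNmah9+qjOC3jt/AjdvJitXRhMHPe6bKb4fIYWfJXlPMX0jRX0DVXT/ZWkTbV07dXGXfMwABMwADMwAFNwAGRAQKVQoQZhYYdSwngE8+jH1XgaBncrZ1e8qRhdqnjuS5lurGmuzQm+zYmenflOPljM/fgrbadpnWaHrVWlzWWU3YWkXbWkLdWEXeVk7eWmDfaYDgOQEGPAEJRAQOUQgVYBEebyArejU7gVdSjIxsd6V/fcCbhtaxkeTDnO7RpfPcqfXkqvXppvPun+vwldnrisLmfKfhboneX2rdVlLdWEjeWUPeWETeV0vdVlfcZHXbc5TdSwYTUwkbXw8lbBsydyxEf0VZhGVwepOOf7Okhs65keHLnu7Zq/bktPnsufvxufv1tPr4q/D3n+HykcztgrLoc5PjY3PgVVTfV0neWUPdW0LbW0fYWVHVXmXTbYTSeqPUYhEtbBk6dyZMgTliiFN8fG2SfJung8TDjtvTnOvgq/Xqufvxw/72yP/5x/77wP39tfX7p+f3l9Pyh7nrdprlZXjhVVbdWUnbXUDYYD7VYUHRYUvMX1jHZnHEdJHDfq7HeSNWgzFsjESHglqXbnKlfKS8h8rTlebmpvPut/r0xv75zP/6zP/7zP/9yv7/vff9rev5m9fzib3sd53lZnjeV1XZXUbVYzzRaDjNbDrHbUPAbFC5aWCycHuue5ywf7ezkDqRhUmdcVurbn+4favMjM/fnejusPj4wv77zP/8zP/8zP/8zP/+zP7/wfn+r+36nNnzib7rd5zhZXXYW1PRZEPMbTfHdje8ezqzfUCsfUule1qeeGuXeoaUfJ6Od62DdUmxZF27b4jIgLLZkdLopOr0uPj7yv//zP/9zP/9zP/9zP/+zP7/wfr+ru75mtnxh73mdZnaY27PYlDGbz7BfDmzgzaoiDefizuYjUSSjFCLh19/g25whY1wgKBofrBhX2PJcZDVg7biltXuqev3vfj9zP7/zP/+zP/9zP/9zP/9zP//vfr9qu33ltjthLrfc5PQYWTCbU25fkCsiDigjjKWjjCJiDF5hDZtgT9jgElYglpSi3tXlJlUkapNj7lFc5XdhrjomNXxrOr5vvj+zP7/zP/+zP/9zP/8zP/8yP/9tvr6o+zykdXlgbTUcYrBaV+yfUymiz6ZjjKKhSp0fiVjeiVWdydLeCxCejM5f0k6iGY/lIZAn6M9nbE4nLwyhrjrmdTyq+n5vPb9y/3/zP/+zP/8zP/7zP/7vvz4rfbzm+rsi9Hbfq7GcYCveF2hi0qTiTd9gClldx9ScBpEbBg5axkxbR0pcSMieDooglQtjnIvnJEvpaoto7Yqo70mltHxpuX3tvT7wvz+yv/9zP/7yf/5wP31svjvovDnk+Lchs3OfaazcXObiluOhkFyfS1ach5GaRU3YRArXQ4jXQ4cYBEXZxoVcC4ae0YfiGIjloElpJ8lqLEkp7kiprwhn+DzrPD4t/r7vfz4v/31u/vwsvjqpfLhl+fVitbGgb6zfZ6eiW6Ig1BofDVRciE9ZhQuWgwiUggZTQcTTgcPUwkKWxMMZiQRczoWgVYbkXQeoJQgqq0hqLchprwhprsioeryqvXzr/fvr/fqq/bjo/LamOrOjN2+gsmqe66SepF0gmFffUBIdCc2ZxcnWAwbSwYTQgMNPgIJPwIGRgQEUA4GXh0LbDIQfE0WjWwbnY0fqqwhp7cjpL4kor8norornOzmoO/goO/ZnO7QlOnEi9+0gdGgeL2Hd6Rvj4xhgllJeTMwbBwgXA4WSwYOPQIJNAAGMwAEMwACOwIBRwoDVxgHaCwNeUcUimganIsgqawkpLknn8Eqm8QumcA0mbc6kuPLkeXCjeO3ht6ofdWVdMd8drVpiaNcj39NgVI4cy4jYxUTUQgKQAIGMwAEMwAEMwADMwABMwEAQggCUxUGZSkMeEUUimcdnI0lpq0qnrwvl8YzkMk6i8VCir1Ji7FQg9ikftiXd9SFbsxudsFkhbNWmKBKjnU8fksqbioZXBMMSAUENgACMwACMwADMwACMwABMwEAQAcBUxQGZigOeUUYi2kjnpMsoLA0lcA5icdEgchOfcZXesBfebVleqdsb85wcsxnecddhL9QlLJEnps7jG0ue0YfaSgSVRIIQgUCMwAAMwACMwACMwACMwABMwEAQgYCVRQIaSkRe0gejW4sn5w4lrNAh8BLfMdYdcticctqcMhzdcGAebaLfKmXfshUhsZJksA8nq83nZEvimckeEMYZSYOUhIGPwYBMwEAMwABMwACMwACMwACNQABRwYEWxQLbiwXf0wnj3Y4mqFGiLVRecFfcctqc9J7etWNf9SagtClg8mvgsC5faq5lMc2nbwypawtm4smiWQedkIUZCcMURMFPwcBMwEAMwABMwADMwADMwADPgIFUAcIYhYRczAhglM0kIBJjaRXebVlcMZyetOMgtufieCvjeG6jt/DjdrMidTUgrvOeZ/K"/>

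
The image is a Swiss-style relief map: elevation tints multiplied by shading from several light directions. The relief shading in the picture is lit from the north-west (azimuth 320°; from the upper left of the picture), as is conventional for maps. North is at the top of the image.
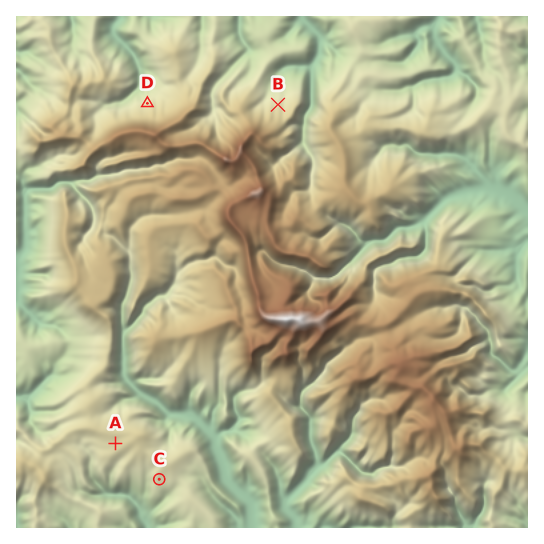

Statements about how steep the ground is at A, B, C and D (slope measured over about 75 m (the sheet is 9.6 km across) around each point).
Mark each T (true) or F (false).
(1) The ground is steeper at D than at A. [T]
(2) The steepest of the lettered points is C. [F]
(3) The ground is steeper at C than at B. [F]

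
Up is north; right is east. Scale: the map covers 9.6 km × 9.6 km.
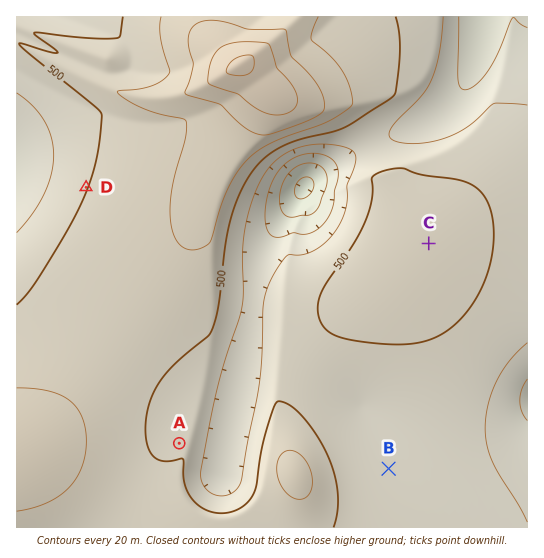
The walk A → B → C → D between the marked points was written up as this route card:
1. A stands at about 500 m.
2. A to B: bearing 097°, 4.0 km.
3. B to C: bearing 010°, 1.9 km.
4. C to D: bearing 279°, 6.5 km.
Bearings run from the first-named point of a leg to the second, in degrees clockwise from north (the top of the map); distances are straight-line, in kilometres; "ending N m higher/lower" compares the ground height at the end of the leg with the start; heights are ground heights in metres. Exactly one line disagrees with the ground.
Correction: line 3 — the distance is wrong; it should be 4.3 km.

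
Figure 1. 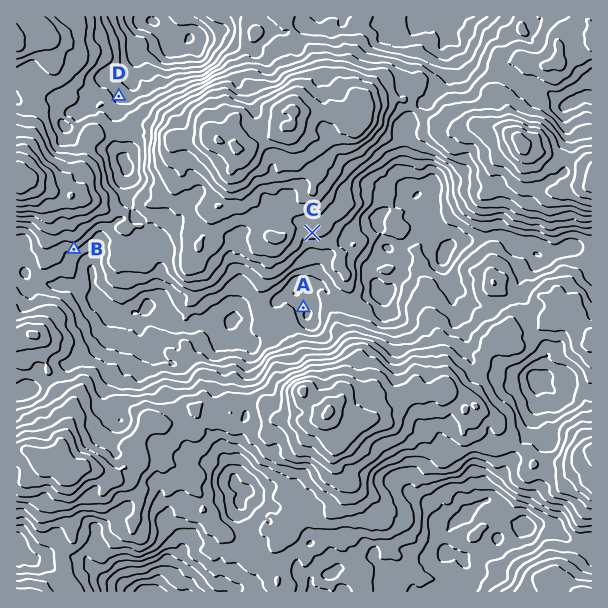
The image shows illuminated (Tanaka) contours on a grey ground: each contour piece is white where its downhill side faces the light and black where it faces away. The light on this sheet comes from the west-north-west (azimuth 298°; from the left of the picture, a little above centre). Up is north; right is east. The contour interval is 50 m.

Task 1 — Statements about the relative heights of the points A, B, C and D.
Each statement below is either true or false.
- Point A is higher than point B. false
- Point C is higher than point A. true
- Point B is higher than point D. true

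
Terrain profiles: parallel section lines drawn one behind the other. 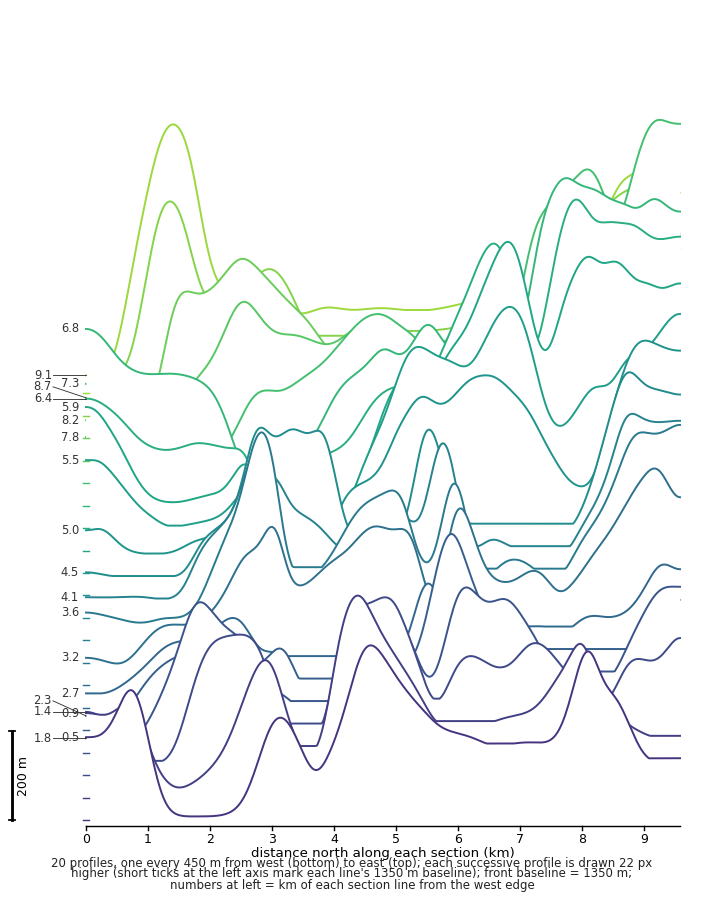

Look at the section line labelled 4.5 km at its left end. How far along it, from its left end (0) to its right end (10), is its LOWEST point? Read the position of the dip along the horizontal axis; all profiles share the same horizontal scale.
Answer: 1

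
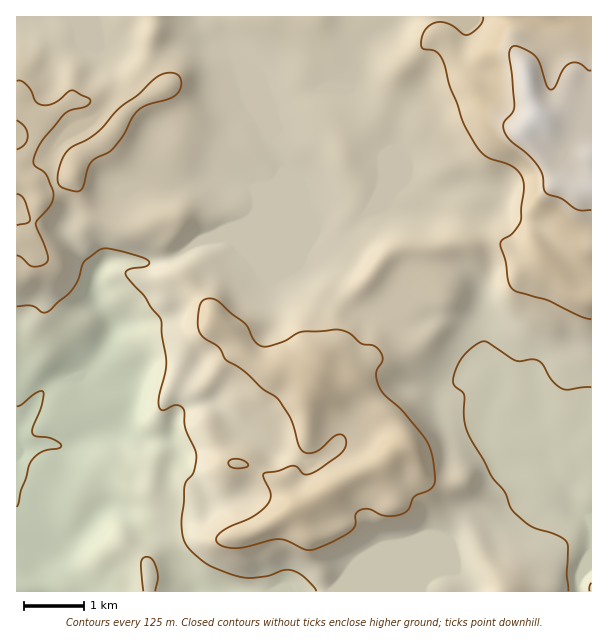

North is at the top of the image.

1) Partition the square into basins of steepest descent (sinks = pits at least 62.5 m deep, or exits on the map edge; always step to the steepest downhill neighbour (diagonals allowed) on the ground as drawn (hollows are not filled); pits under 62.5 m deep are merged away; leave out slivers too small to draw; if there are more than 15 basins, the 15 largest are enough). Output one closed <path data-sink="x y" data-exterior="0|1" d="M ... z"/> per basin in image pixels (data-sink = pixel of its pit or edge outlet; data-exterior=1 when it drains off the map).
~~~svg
<path data-sink="17 447" data-exterior="1" d="M591 16l-435 0 0 13-5 13-1 24 14 23-29 15-11 12-7 11-7-9-23-16-16-2-24 18-6 0-17-14-6-10-2 1 1 497 489-1-1-6-18-24-19-42-11-13-7-20-3-2-18-3-8-7-7-21-12-9-5-18-5-7-32-33-7-4-41 0 0-2 8-18 16-20 1-25 7-14 28-27 7-12 11-11 11-5 28 0 23-6 49 0 17 8 16-2 39 40 12 7 7 1z"/><path data-sink="582 572" data-exterior="0" d="M501 242l-49 0-23 6-28 0-11 5-48 55-6 16 0 18-16 20-8 19 41 1 7 4 32 33 5 7 5 18 12 9 7 21 8 7 18 3 3 2 2 11 16 22 19 42 18 24 2 7 84 0 1-295-19-9-36-38-19 0z"/><path data-sink="17 17" data-exterior="1" d="M155 16l-138 0-1 77 4 3 4 8 17 14 6 0 21-16 9-2 13 3 20 15 7 9 7-11 11-12 29-15-14-23 1-24 5-13z"/>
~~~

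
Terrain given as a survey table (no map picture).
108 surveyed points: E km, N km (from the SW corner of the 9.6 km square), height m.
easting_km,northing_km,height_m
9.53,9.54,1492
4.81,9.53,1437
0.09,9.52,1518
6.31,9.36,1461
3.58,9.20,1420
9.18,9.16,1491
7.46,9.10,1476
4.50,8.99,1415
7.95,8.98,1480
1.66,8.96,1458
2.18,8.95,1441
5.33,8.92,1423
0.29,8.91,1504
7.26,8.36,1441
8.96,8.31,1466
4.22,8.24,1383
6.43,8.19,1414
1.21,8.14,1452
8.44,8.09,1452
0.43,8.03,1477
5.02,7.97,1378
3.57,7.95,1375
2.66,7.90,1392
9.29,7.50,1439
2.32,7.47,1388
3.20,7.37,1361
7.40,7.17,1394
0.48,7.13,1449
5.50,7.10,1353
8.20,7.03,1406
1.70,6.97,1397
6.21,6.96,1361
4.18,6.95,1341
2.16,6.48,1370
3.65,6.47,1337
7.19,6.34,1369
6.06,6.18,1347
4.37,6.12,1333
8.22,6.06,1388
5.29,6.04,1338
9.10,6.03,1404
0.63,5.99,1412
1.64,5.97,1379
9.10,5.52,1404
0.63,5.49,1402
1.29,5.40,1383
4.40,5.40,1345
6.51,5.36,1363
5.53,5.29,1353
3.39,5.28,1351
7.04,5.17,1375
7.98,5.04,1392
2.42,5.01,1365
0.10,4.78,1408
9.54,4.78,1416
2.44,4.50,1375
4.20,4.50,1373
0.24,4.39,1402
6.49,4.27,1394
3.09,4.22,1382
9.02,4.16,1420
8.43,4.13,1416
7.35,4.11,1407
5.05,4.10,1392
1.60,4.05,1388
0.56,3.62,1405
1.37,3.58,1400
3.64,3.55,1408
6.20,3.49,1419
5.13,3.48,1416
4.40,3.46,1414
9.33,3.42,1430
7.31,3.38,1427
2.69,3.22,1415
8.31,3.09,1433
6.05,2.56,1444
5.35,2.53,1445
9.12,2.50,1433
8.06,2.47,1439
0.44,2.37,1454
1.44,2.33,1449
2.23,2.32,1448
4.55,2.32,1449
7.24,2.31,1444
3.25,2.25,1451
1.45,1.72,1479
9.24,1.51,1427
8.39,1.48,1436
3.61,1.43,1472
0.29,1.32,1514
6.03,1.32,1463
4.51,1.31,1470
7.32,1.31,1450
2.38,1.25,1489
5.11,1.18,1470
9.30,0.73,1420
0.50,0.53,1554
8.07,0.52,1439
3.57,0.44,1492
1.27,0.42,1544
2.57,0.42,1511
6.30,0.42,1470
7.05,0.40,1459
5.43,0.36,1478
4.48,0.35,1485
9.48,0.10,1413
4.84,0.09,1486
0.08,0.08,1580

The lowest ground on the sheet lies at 1333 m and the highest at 1583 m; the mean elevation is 1422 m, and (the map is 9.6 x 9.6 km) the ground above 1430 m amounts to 40.1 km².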